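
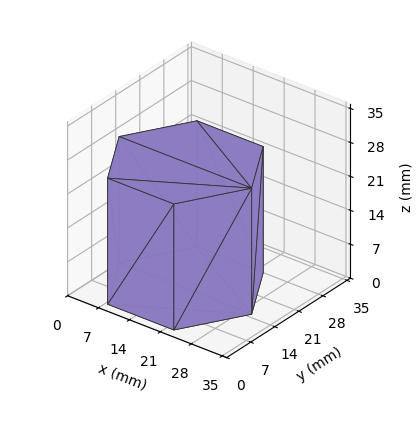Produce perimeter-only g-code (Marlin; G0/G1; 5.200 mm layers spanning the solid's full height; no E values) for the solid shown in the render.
Reading the render: the shape is a regular 6-sided prism (a cylinder approximated with 6 flat sides), circumscribed radius ≈ 15 mm, height ≈ 26 mm (dimensions read to the nearest mm from the axis ticks). For the g-code, the solid's height is divided into equal slices at the stated Δz and each level perimeter traced with G1 moves after a G0 lift.

; perimeter-only toolpath
G21 ; units = mm
G90 ; absolute positioning
G28 ; home
; layer 1
G0 Z5.200
G0 X30.000 Y15.000
G1 X22.500 Y27.990
G1 X7.500 Y27.990
G1 X0.000 Y15.000
G1 X7.500 Y2.010
G1 X22.500 Y2.010
G1 X30.000 Y15.000
; layer 2
G0 Z10.400
G0 X30.000 Y15.000
G1 X22.500 Y27.990
G1 X7.500 Y27.990
G1 X0.000 Y15.000
G1 X7.500 Y2.010
G1 X22.500 Y2.010
G1 X30.000 Y15.000
; layer 3
G0 Z15.600
G0 X30.000 Y15.000
G1 X22.500 Y27.990
G1 X7.500 Y27.990
G1 X0.000 Y15.000
G1 X7.500 Y2.010
G1 X22.500 Y2.010
G1 X30.000 Y15.000
; layer 4
G0 Z20.800
G0 X30.000 Y15.000
G1 X22.500 Y27.990
G1 X7.500 Y27.990
G1 X0.000 Y15.000
G1 X7.500 Y2.010
G1 X22.500 Y2.010
G1 X30.000 Y15.000
; layer 5
G0 Z26.000
G0 X30.000 Y15.000
G1 X22.500 Y27.990
G1 X7.500 Y27.990
G1 X0.000 Y15.000
G1 X7.500 Y2.010
G1 X22.500 Y2.010
G1 X30.000 Y15.000
M2 ; end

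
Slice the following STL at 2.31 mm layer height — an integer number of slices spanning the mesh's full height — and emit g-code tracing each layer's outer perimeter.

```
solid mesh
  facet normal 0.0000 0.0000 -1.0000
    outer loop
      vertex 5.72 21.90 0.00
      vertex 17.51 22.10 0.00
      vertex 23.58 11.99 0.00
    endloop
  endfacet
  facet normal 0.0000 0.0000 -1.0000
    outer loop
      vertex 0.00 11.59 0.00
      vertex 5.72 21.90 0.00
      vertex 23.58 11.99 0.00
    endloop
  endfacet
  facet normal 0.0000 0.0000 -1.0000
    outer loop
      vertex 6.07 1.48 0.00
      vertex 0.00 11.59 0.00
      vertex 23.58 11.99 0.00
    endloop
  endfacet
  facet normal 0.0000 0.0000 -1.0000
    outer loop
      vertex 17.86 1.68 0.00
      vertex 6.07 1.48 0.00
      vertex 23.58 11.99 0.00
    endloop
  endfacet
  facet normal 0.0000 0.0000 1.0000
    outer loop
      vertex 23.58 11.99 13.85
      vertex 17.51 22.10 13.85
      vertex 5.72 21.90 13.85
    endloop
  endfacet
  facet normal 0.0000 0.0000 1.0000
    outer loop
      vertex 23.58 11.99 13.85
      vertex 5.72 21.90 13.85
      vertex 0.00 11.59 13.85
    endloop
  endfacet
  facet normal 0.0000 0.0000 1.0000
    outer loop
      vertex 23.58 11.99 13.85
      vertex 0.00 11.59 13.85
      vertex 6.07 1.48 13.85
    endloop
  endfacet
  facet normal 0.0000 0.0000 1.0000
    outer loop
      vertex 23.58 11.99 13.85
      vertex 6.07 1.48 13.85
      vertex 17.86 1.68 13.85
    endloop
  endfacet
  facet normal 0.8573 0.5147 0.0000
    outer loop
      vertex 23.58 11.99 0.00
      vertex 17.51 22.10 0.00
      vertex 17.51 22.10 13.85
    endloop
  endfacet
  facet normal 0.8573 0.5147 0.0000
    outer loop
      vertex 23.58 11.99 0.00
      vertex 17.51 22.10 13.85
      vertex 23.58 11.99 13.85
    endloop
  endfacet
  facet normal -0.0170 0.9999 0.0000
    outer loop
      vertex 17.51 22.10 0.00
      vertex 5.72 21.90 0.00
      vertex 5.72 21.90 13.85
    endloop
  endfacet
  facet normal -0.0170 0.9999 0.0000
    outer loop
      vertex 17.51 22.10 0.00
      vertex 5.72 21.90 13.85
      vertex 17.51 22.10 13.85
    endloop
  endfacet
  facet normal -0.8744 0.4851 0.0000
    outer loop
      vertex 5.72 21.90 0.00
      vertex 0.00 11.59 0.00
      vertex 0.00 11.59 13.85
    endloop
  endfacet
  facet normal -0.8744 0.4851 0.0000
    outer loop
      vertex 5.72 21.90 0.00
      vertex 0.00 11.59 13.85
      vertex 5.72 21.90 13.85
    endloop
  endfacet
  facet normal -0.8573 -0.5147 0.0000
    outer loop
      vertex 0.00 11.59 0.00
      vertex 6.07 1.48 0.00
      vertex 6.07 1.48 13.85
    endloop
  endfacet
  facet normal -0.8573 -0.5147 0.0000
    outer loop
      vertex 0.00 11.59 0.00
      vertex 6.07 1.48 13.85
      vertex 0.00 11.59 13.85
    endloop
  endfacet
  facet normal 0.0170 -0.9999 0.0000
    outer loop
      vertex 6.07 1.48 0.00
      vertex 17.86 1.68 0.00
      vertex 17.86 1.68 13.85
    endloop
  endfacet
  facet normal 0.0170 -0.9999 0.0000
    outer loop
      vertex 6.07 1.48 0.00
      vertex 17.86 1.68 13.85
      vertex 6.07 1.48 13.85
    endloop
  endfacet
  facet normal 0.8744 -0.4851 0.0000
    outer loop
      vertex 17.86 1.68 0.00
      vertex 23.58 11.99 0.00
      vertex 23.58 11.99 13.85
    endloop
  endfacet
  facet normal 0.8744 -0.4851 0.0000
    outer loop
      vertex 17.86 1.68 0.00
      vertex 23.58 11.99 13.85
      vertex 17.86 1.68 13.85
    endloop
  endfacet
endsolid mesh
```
; perimeter-only toolpath
G21 ; units = mm
G90 ; absolute positioning
G28 ; home
; layer 1
G0 Z2.31
G0 X23.58 Y11.99
G1 X17.51 Y22.10
G1 X5.72 Y21.90
G1 X0.00 Y11.59
G1 X6.07 Y1.48
G1 X17.86 Y1.68
G1 X23.58 Y11.99
; layer 2
G0 Z4.62
G0 X23.58 Y11.99
G1 X17.51 Y22.10
G1 X5.72 Y21.90
G1 X0.00 Y11.59
G1 X6.07 Y1.48
G1 X17.86 Y1.68
G1 X23.58 Y11.99
; layer 3
G0 Z6.92
G0 X23.58 Y11.99
G1 X17.51 Y22.10
G1 X5.72 Y21.90
G1 X0.00 Y11.59
G1 X6.07 Y1.48
G1 X17.86 Y1.68
G1 X23.58 Y11.99
; layer 4
G0 Z9.23
G0 X23.58 Y11.99
G1 X17.51 Y22.10
G1 X5.72 Y21.90
G1 X0.00 Y11.59
G1 X6.07 Y1.48
G1 X17.86 Y1.68
G1 X23.58 Y11.99
; layer 5
G0 Z11.54
G0 X23.58 Y11.99
G1 X17.51 Y22.10
G1 X5.72 Y21.90
G1 X0.00 Y11.59
G1 X6.07 Y1.48
G1 X17.86 Y1.68
G1 X23.58 Y11.99
; layer 6
G0 Z13.85
G0 X23.58 Y11.99
G1 X17.51 Y22.10
G1 X5.72 Y21.90
G1 X0.00 Y11.59
G1 X6.07 Y1.48
G1 X17.86 Y1.68
G1 X23.58 Y11.99
M2 ; end

The solid is a regular 6-sided prism (a cylinder approximated with 6 flat sides), circumscribed radius ≈ 11.8 mm, height ≈ 13.8 mm. Slicing at Δz = 2.31 mm — 6 equal slices spanning the solid's height, so layer i sits at z = i·h/6 — gives 6 non-empty perimeters. Each is a 6-segment closed polygon; G0 lifts to the layer z and rapids to the start vertex, then G1 traces the edges.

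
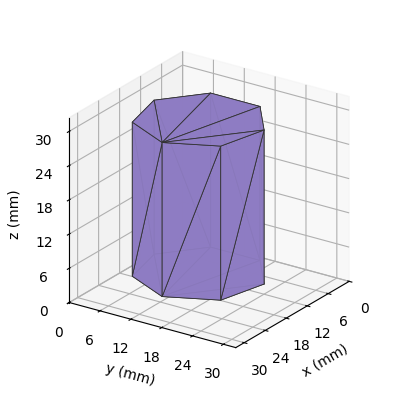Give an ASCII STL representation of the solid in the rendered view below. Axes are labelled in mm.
Reading the render: the shape is a regular 7-sided prism (a cylinder approximated with 7 flat sides), circumscribed radius ≈ 11 mm, height ≈ 27 mm (dimensions read to the nearest mm from the axis ticks). For the STL, each face is triangulated and given an outward normal.

solid part
  facet normal 0.0000 0.0000 -1.0000
    outer loop
      vertex 8.6 21.7 0.0
      vertex 17.9 19.6 0.0
      vertex 22.0 11.0 0.0
    endloop
  endfacet
  facet normal 0.0000 0.0000 -1.0000
    outer loop
      vertex 1.1 15.8 0.0
      vertex 8.6 21.7 0.0
      vertex 22.0 11.0 0.0
    endloop
  endfacet
  facet normal 0.0000 0.0000 -1.0000
    outer loop
      vertex 1.1 6.2 0.0
      vertex 1.1 15.8 0.0
      vertex 22.0 11.0 0.0
    endloop
  endfacet
  facet normal 0.0000 0.0000 -1.0000
    outer loop
      vertex 8.6 0.3 0.0
      vertex 1.1 6.2 0.0
      vertex 22.0 11.0 0.0
    endloop
  endfacet
  facet normal 0.0000 0.0000 -1.0000
    outer loop
      vertex 17.9 2.4 0.0
      vertex 8.6 0.3 0.0
      vertex 22.0 11.0 0.0
    endloop
  endfacet
  facet normal 0.0000 0.0000 1.0000
    outer loop
      vertex 22.0 11.0 27.0
      vertex 17.9 19.6 27.0
      vertex 8.6 21.7 27.0
    endloop
  endfacet
  facet normal 0.0000 0.0000 1.0000
    outer loop
      vertex 22.0 11.0 27.0
      vertex 8.6 21.7 27.0
      vertex 1.1 15.8 27.0
    endloop
  endfacet
  facet normal 0.0000 0.0000 1.0000
    outer loop
      vertex 22.0 11.0 27.0
      vertex 1.1 15.8 27.0
      vertex 1.1 6.2 27.0
    endloop
  endfacet
  facet normal 0.0000 0.0000 1.0000
    outer loop
      vertex 22.0 11.0 27.0
      vertex 1.1 6.2 27.0
      vertex 8.6 0.3 27.0
    endloop
  endfacet
  facet normal 0.0000 0.0000 1.0000
    outer loop
      vertex 22.0 11.0 27.0
      vertex 8.6 0.3 27.0
      vertex 17.9 2.4 27.0
    endloop
  endfacet
  facet normal 0.9027 0.4303 0.0000
    outer loop
      vertex 22.0 11.0 0.0
      vertex 17.9 19.6 0.0
      vertex 17.9 19.6 27.0
    endloop
  endfacet
  facet normal 0.9027 0.4303 0.0000
    outer loop
      vertex 22.0 11.0 0.0
      vertex 17.9 19.6 27.0
      vertex 22.0 11.0 27.0
    endloop
  endfacet
  facet normal 0.2203 0.9754 0.0000
    outer loop
      vertex 17.9 19.6 0.0
      vertex 8.6 21.7 0.0
      vertex 8.6 21.7 27.0
    endloop
  endfacet
  facet normal 0.2203 0.9754 0.0000
    outer loop
      vertex 17.9 19.6 0.0
      vertex 8.6 21.7 27.0
      vertex 17.9 19.6 27.0
    endloop
  endfacet
  facet normal -0.6183 0.7860 0.0000
    outer loop
      vertex 8.6 21.7 0.0
      vertex 1.1 15.8 0.0
      vertex 1.1 15.8 27.0
    endloop
  endfacet
  facet normal -0.6183 0.7860 0.0000
    outer loop
      vertex 8.6 21.7 0.0
      vertex 1.1 15.8 27.0
      vertex 8.6 21.7 27.0
    endloop
  endfacet
  facet normal -1.0000 0.0000 0.0000
    outer loop
      vertex 1.1 15.8 0.0
      vertex 1.1 6.2 0.0
      vertex 1.1 6.2 27.0
    endloop
  endfacet
  facet normal -1.0000 0.0000 0.0000
    outer loop
      vertex 1.1 15.8 0.0
      vertex 1.1 6.2 27.0
      vertex 1.1 15.8 27.0
    endloop
  endfacet
  facet normal -0.6183 -0.7860 0.0000
    outer loop
      vertex 1.1 6.2 0.0
      vertex 8.6 0.3 0.0
      vertex 8.6 0.3 27.0
    endloop
  endfacet
  facet normal -0.6183 -0.7860 0.0000
    outer loop
      vertex 1.1 6.2 0.0
      vertex 8.6 0.3 27.0
      vertex 1.1 6.2 27.0
    endloop
  endfacet
  facet normal 0.2203 -0.9754 0.0000
    outer loop
      vertex 8.6 0.3 0.0
      vertex 17.9 2.4 0.0
      vertex 17.9 2.4 27.0
    endloop
  endfacet
  facet normal 0.2203 -0.9754 0.0000
    outer loop
      vertex 8.6 0.3 0.0
      vertex 17.9 2.4 27.0
      vertex 8.6 0.3 27.0
    endloop
  endfacet
  facet normal 0.9027 -0.4303 0.0000
    outer loop
      vertex 17.9 2.4 0.0
      vertex 22.0 11.0 0.0
      vertex 22.0 11.0 27.0
    endloop
  endfacet
  facet normal 0.9027 -0.4303 0.0000
    outer loop
      vertex 17.9 2.4 0.0
      vertex 22.0 11.0 27.0
      vertex 17.9 2.4 27.0
    endloop
  endfacet
endsolid part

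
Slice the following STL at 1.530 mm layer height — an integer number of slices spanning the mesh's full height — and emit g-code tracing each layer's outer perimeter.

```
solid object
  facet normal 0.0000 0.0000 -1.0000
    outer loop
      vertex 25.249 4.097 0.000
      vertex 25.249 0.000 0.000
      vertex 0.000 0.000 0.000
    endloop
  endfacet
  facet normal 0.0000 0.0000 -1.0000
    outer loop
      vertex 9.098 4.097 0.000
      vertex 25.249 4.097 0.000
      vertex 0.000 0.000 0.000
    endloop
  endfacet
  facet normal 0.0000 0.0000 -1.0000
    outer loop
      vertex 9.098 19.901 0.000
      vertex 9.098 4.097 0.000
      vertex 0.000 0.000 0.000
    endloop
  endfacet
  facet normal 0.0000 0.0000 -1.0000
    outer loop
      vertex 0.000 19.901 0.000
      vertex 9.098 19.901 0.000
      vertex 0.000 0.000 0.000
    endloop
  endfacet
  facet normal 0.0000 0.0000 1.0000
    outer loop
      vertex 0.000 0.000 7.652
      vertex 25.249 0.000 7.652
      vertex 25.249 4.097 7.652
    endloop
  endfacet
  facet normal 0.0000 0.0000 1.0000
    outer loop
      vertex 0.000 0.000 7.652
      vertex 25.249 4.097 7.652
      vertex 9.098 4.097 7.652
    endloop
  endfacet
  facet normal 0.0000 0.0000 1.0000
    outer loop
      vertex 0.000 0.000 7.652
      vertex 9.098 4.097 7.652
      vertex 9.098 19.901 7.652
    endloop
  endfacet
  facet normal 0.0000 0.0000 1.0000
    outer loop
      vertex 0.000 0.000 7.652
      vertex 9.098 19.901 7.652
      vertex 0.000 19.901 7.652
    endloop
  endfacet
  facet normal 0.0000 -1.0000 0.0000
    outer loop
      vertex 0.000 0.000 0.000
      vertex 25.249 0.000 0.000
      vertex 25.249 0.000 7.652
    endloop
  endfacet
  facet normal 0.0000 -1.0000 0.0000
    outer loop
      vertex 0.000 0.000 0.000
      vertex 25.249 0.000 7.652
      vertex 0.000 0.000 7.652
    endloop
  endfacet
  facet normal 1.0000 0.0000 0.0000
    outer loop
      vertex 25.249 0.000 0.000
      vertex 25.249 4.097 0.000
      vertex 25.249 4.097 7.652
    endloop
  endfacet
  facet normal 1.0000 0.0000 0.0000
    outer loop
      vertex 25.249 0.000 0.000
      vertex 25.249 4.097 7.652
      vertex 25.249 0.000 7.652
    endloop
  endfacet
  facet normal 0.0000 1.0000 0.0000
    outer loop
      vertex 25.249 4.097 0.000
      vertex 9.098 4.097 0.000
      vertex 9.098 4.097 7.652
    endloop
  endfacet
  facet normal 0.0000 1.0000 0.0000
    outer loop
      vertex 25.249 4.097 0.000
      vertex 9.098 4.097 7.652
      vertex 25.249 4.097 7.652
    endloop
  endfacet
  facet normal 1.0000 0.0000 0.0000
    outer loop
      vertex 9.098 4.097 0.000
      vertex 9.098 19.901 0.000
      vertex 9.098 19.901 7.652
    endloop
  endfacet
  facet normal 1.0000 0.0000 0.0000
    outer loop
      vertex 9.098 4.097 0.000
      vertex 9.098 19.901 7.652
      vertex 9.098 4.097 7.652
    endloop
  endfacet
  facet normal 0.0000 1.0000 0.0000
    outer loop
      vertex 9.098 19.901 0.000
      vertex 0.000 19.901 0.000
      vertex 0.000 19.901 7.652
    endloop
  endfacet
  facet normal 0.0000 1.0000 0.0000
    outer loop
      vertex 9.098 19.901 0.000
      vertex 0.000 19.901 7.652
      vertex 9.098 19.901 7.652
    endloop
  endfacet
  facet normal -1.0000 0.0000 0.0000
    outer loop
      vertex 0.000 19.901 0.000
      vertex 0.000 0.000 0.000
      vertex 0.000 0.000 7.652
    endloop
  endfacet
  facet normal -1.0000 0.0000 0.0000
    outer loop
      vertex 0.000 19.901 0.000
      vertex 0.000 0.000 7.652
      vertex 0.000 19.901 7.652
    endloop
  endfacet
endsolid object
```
; perimeter-only toolpath
G21 ; units = mm
G90 ; absolute positioning
G28 ; home
; layer 1
G0 Z1.530
G0 X0.000 Y0.000
G1 X25.249 Y0.000
G1 X25.249 Y4.097
G1 X9.098 Y4.097
G1 X9.098 Y19.901
G1 X0.000 Y19.901
G1 X0.000 Y0.000
; layer 2
G0 Z3.061
G0 X0.000 Y0.000
G1 X25.249 Y0.000
G1 X25.249 Y4.097
G1 X9.098 Y4.097
G1 X9.098 Y19.901
G1 X0.000 Y19.901
G1 X0.000 Y0.000
; layer 3
G0 Z4.591
G0 X0.000 Y0.000
G1 X25.249 Y0.000
G1 X25.249 Y4.097
G1 X9.098 Y4.097
G1 X9.098 Y19.901
G1 X0.000 Y19.901
G1 X0.000 Y0.000
; layer 4
G0 Z6.122
G0 X0.000 Y0.000
G1 X25.249 Y0.000
G1 X25.249 Y4.097
G1 X9.098 Y4.097
G1 X9.098 Y19.901
G1 X0.000 Y19.901
G1 X0.000 Y0.000
; layer 5
G0 Z7.652
G0 X0.000 Y0.000
G1 X25.249 Y0.000
G1 X25.249 Y4.097
G1 X9.098 Y4.097
G1 X9.098 Y19.901
G1 X0.000 Y19.901
G1 X0.000 Y0.000
M2 ; end

The solid is an L-shaped prism: outer 25.2 × 19.9 mm, arm thicknesses ≈ 4.1 mm (horizontal) and 9.1 mm (vertical), extruded 7.65 mm in z. Slicing at Δz = 1.530 mm — 5 equal slices spanning the solid's height, so layer i sits at z = i·h/5 — gives 5 non-empty perimeters. Each is a 6-segment closed polygon; G0 lifts to the layer z and rapids to the start vertex, then G1 traces the edges.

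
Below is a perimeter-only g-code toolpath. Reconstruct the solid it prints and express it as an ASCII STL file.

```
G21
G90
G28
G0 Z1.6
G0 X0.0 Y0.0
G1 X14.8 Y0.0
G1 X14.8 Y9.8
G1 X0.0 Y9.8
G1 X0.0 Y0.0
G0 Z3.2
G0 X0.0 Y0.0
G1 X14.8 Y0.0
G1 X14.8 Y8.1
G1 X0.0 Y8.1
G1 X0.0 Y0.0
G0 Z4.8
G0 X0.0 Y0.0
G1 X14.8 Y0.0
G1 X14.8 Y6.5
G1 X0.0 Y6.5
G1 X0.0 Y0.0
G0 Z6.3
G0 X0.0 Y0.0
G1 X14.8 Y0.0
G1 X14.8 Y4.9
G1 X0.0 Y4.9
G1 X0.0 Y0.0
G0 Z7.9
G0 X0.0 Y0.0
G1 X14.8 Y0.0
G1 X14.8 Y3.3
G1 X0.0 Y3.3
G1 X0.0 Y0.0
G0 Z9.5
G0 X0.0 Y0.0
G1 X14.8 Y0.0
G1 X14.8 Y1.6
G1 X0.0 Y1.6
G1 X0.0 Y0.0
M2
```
solid part
  facet normal 0.0000 0.0000 -1.0000
    outer loop
      vertex 14.8 11.4 0.0
      vertex 14.8 0.0 0.0
      vertex 0.0 0.0 0.0
    endloop
  endfacet
  facet normal 0.0000 0.0000 -1.0000
    outer loop
      vertex 0.0 11.4 0.0
      vertex 14.8 11.4 0.0
      vertex 0.0 0.0 0.0
    endloop
  endfacet
  facet normal 0.0000 -1.0000 0.0000
    outer loop
      vertex 0.0 0.0 0.0
      vertex 14.8 0.0 0.0
      vertex 14.8 0.0 11.1
    endloop
  endfacet
  facet normal 0.0000 -1.0000 0.0000
    outer loop
      vertex 0.0 0.0 0.0
      vertex 14.8 0.0 11.1
      vertex 0.0 0.0 11.1
    endloop
  endfacet
  facet normal 0.0000 0.6976 0.7165
    outer loop
      vertex 0.0 0.0 11.1
      vertex 14.8 0.0 11.1
      vertex 14.8 11.4 0.0
    endloop
  endfacet
  facet normal 0.0000 0.6976 0.7165
    outer loop
      vertex 0.0 0.0 11.1
      vertex 14.8 11.4 0.0
      vertex 0.0 11.4 0.0
    endloop
  endfacet
  facet normal -1.0000 0.0000 0.0000
    outer loop
      vertex 0.0 0.0 11.1
      vertex 0.0 11.4 0.0
      vertex 0.0 0.0 0.0
    endloop
  endfacet
  facet normal 1.0000 0.0000 0.0000
    outer loop
      vertex 14.8 0.0 0.0
      vertex 14.8 11.4 0.0
      vertex 14.8 0.0 11.1
    endloop
  endfacet
endsolid part

The G0 Z moves step by Δz≈1.6 mm. The G1 loops shrink linearly with z, so the solid tapers from its base footprint up to z≈11.1. Closing with a flat bottom cap and the tapered top and triangulating gives 8 facets — a wedge (ramp): 14.8 × 11.4 mm base, rising to 11.1 mm along the y=0 edge and sloping linearly to z=0 at y=11.4.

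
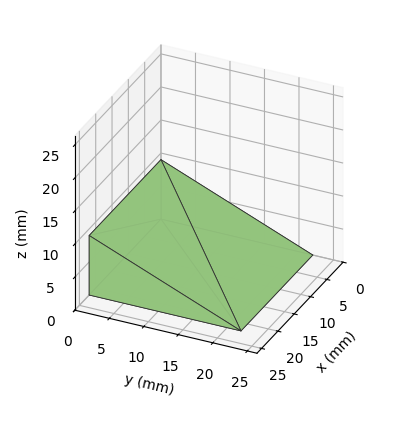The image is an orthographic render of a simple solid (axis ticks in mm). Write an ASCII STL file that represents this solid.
Reading the render: the shape is a wedge (ramp): 22 × 22 mm base, rising to 9 mm along the y=0 edge and sloping linearly to z=0 at y=22 (dimensions read to the nearest mm from the axis ticks). For the STL, each face is triangulated and given an outward normal.

solid part
  facet normal 0.0000 0.0000 -1.0000
    outer loop
      vertex 22.0 22.0 0.0
      vertex 22.0 0.0 0.0
      vertex 0.0 0.0 0.0
    endloop
  endfacet
  facet normal 0.0000 0.0000 -1.0000
    outer loop
      vertex 0.0 22.0 0.0
      vertex 22.0 22.0 0.0
      vertex 0.0 0.0 0.0
    endloop
  endfacet
  facet normal 0.0000 -1.0000 0.0000
    outer loop
      vertex 0.0 0.0 0.0
      vertex 22.0 0.0 0.0
      vertex 22.0 0.0 9.0
    endloop
  endfacet
  facet normal 0.0000 -1.0000 0.0000
    outer loop
      vertex 0.0 0.0 0.0
      vertex 22.0 0.0 9.0
      vertex 0.0 0.0 9.0
    endloop
  endfacet
  facet normal 0.0000 0.3786 0.9255
    outer loop
      vertex 0.0 0.0 9.0
      vertex 22.0 0.0 9.0
      vertex 22.0 22.0 0.0
    endloop
  endfacet
  facet normal 0.0000 0.3786 0.9255
    outer loop
      vertex 0.0 0.0 9.0
      vertex 22.0 22.0 0.0
      vertex 0.0 22.0 0.0
    endloop
  endfacet
  facet normal -1.0000 0.0000 0.0000
    outer loop
      vertex 0.0 0.0 9.0
      vertex 0.0 22.0 0.0
      vertex 0.0 0.0 0.0
    endloop
  endfacet
  facet normal 1.0000 0.0000 0.0000
    outer loop
      vertex 22.0 0.0 0.0
      vertex 22.0 22.0 0.0
      vertex 22.0 0.0 9.0
    endloop
  endfacet
endsolid part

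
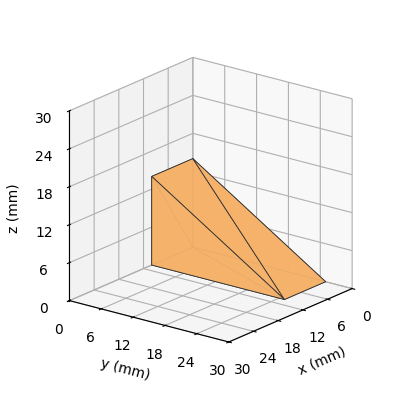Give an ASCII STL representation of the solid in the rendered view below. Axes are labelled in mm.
Reading the render: the shape is a wedge (ramp): 10 × 25 mm base, rising to 14 mm along the y=0 edge and sloping linearly to z=0 at y=25 (dimensions read to the nearest mm from the axis ticks). For the STL, each face is triangulated and given an outward normal.

solid part
  facet normal 0.0000 0.0000 -1.0000
    outer loop
      vertex 10.000 25.000 0.000
      vertex 10.000 0.000 0.000
      vertex 0.000 0.000 0.000
    endloop
  endfacet
  facet normal 0.0000 0.0000 -1.0000
    outer loop
      vertex 0.000 25.000 0.000
      vertex 10.000 25.000 0.000
      vertex 0.000 0.000 0.000
    endloop
  endfacet
  facet normal 0.0000 -1.0000 0.0000
    outer loop
      vertex 0.000 0.000 0.000
      vertex 10.000 0.000 0.000
      vertex 10.000 0.000 14.000
    endloop
  endfacet
  facet normal 0.0000 -1.0000 0.0000
    outer loop
      vertex 0.000 0.000 0.000
      vertex 10.000 0.000 14.000
      vertex 0.000 0.000 14.000
    endloop
  endfacet
  facet normal 0.0000 0.4886 0.8725
    outer loop
      vertex 0.000 0.000 14.000
      vertex 10.000 0.000 14.000
      vertex 10.000 25.000 0.000
    endloop
  endfacet
  facet normal 0.0000 0.4886 0.8725
    outer loop
      vertex 0.000 0.000 14.000
      vertex 10.000 25.000 0.000
      vertex 0.000 25.000 0.000
    endloop
  endfacet
  facet normal -1.0000 0.0000 0.0000
    outer loop
      vertex 0.000 0.000 14.000
      vertex 0.000 25.000 0.000
      vertex 0.000 0.000 0.000
    endloop
  endfacet
  facet normal 1.0000 0.0000 0.0000
    outer loop
      vertex 10.000 0.000 0.000
      vertex 10.000 25.000 0.000
      vertex 10.000 0.000 14.000
    endloop
  endfacet
endsolid part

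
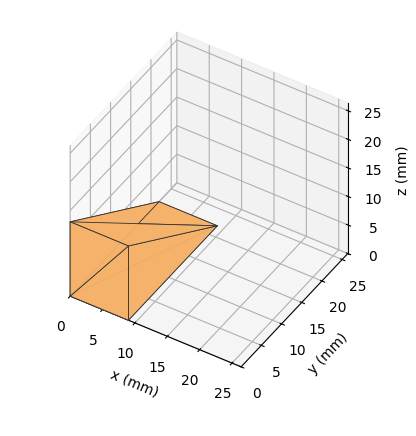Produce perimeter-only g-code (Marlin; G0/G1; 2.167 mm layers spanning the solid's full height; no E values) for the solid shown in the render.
Reading the render: the shape is a wedge (ramp): 9 × 22 mm base, rising to 13 mm along the y=0 edge and sloping linearly to z=0 at y=22 (dimensions read to the nearest mm from the axis ticks). For the g-code, the solid's height is divided into equal slices at the stated Δz and each level perimeter traced with G1 moves after a G0 lift.

; perimeter-only toolpath
G21 ; units = mm
G90 ; absolute positioning
G28 ; home
; layer 1
G0 Z2.167
G0 X0.000 Y0.000
G1 X9.000 Y0.000
G1 X9.000 Y18.333
G1 X0.000 Y18.333
G1 X0.000 Y0.000
; layer 2
G0 Z4.333
G0 X0.000 Y0.000
G1 X9.000 Y0.000
G1 X9.000 Y14.667
G1 X0.000 Y14.667
G1 X0.000 Y0.000
; layer 3
G0 Z6.500
G0 X0.000 Y0.000
G1 X9.000 Y0.000
G1 X9.000 Y11.000
G1 X0.000 Y11.000
G1 X0.000 Y0.000
; layer 4
G0 Z8.667
G0 X0.000 Y0.000
G1 X9.000 Y0.000
G1 X9.000 Y7.333
G1 X0.000 Y7.333
G1 X0.000 Y0.000
; layer 5
G0 Z10.833
G0 X0.000 Y0.000
G1 X9.000 Y0.000
G1 X9.000 Y3.667
G1 X0.000 Y3.667
G1 X0.000 Y0.000
M2 ; end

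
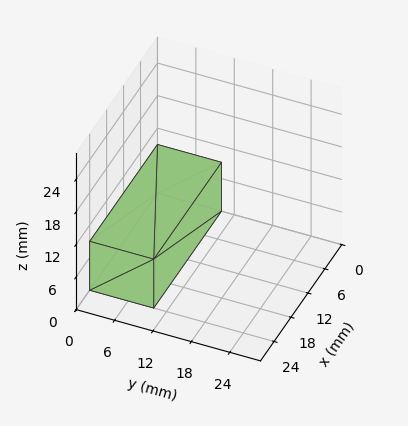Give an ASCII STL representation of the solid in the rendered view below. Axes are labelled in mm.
Reading the render: the shape is a rectangular box, roughly 24 × 10 mm footprint and 9 mm tall (dimensions read to the nearest mm from the axis ticks). For the STL, each face is triangulated and given an outward normal.

solid part
  facet normal 0.0000 0.0000 -1.0000
    outer loop
      vertex 24.00 10.00 0.00
      vertex 24.00 0.00 0.00
      vertex 0.00 0.00 0.00
    endloop
  endfacet
  facet normal 0.0000 0.0000 -1.0000
    outer loop
      vertex 0.00 10.00 0.00
      vertex 24.00 10.00 0.00
      vertex 0.00 0.00 0.00
    endloop
  endfacet
  facet normal 0.0000 0.0000 1.0000
    outer loop
      vertex 0.00 0.00 9.00
      vertex 24.00 0.00 9.00
      vertex 24.00 10.00 9.00
    endloop
  endfacet
  facet normal 0.0000 0.0000 1.0000
    outer loop
      vertex 0.00 0.00 9.00
      vertex 24.00 10.00 9.00
      vertex 0.00 10.00 9.00
    endloop
  endfacet
  facet normal 0.0000 -1.0000 0.0000
    outer loop
      vertex 0.00 0.00 0.00
      vertex 24.00 0.00 0.00
      vertex 24.00 0.00 9.00
    endloop
  endfacet
  facet normal 0.0000 -1.0000 0.0000
    outer loop
      vertex 0.00 0.00 0.00
      vertex 24.00 0.00 9.00
      vertex 0.00 0.00 9.00
    endloop
  endfacet
  facet normal 0.0000 1.0000 0.0000
    outer loop
      vertex 24.00 10.00 9.00
      vertex 24.00 10.00 0.00
      vertex 0.00 10.00 0.00
    endloop
  endfacet
  facet normal 0.0000 1.0000 0.0000
    outer loop
      vertex 0.00 10.00 9.00
      vertex 24.00 10.00 9.00
      vertex 0.00 10.00 0.00
    endloop
  endfacet
  facet normal -1.0000 0.0000 0.0000
    outer loop
      vertex 0.00 10.00 9.00
      vertex 0.00 10.00 0.00
      vertex 0.00 0.00 0.00
    endloop
  endfacet
  facet normal -1.0000 0.0000 0.0000
    outer loop
      vertex 0.00 0.00 9.00
      vertex 0.00 10.00 9.00
      vertex 0.00 0.00 0.00
    endloop
  endfacet
  facet normal 1.0000 0.0000 0.0000
    outer loop
      vertex 24.00 0.00 0.00
      vertex 24.00 10.00 0.00
      vertex 24.00 10.00 9.00
    endloop
  endfacet
  facet normal 1.0000 0.0000 0.0000
    outer loop
      vertex 24.00 0.00 0.00
      vertex 24.00 10.00 9.00
      vertex 24.00 0.00 9.00
    endloop
  endfacet
endsolid part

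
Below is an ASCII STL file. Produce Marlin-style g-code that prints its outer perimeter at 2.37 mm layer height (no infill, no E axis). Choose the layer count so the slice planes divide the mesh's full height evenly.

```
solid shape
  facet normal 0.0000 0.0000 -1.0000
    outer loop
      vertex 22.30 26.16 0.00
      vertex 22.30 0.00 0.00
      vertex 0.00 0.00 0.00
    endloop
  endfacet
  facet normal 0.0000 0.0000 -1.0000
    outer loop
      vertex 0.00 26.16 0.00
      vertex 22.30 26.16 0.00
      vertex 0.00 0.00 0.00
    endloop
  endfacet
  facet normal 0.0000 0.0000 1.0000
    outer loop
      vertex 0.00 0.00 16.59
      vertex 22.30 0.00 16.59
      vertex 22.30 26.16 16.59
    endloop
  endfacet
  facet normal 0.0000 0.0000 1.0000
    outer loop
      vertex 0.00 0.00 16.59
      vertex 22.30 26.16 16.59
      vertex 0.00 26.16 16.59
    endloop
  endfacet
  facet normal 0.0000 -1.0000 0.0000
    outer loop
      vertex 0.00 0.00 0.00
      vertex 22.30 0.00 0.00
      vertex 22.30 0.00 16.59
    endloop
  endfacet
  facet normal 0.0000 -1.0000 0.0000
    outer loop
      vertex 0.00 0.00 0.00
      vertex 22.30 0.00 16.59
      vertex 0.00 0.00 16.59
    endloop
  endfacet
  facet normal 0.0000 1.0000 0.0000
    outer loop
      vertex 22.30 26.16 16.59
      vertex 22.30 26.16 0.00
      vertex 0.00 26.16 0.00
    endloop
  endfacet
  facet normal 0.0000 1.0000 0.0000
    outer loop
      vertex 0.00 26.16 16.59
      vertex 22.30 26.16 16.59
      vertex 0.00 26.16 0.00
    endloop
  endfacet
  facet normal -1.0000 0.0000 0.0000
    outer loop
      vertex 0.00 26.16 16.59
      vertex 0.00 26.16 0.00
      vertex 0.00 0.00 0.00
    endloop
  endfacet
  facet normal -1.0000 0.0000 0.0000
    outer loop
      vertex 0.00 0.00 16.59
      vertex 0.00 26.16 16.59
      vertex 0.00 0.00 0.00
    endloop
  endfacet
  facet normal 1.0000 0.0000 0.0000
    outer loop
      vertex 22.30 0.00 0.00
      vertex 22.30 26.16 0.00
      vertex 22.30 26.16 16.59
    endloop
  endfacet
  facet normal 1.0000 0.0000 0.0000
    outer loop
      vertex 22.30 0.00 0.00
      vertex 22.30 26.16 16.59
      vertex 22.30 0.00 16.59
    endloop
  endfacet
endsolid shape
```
; perimeter-only toolpath
G21 ; units = mm
G90 ; absolute positioning
G28 ; home
; layer 1
G0 Z2.37
G0 X0.00 Y0.00
G1 X22.30 Y0.00
G1 X22.30 Y26.16
G1 X0.00 Y26.16
G1 X0.00 Y0.00
; layer 2
G0 Z4.74
G0 X0.00 Y0.00
G1 X22.30 Y0.00
G1 X22.30 Y26.16
G1 X0.00 Y26.16
G1 X0.00 Y0.00
; layer 3
G0 Z7.11
G0 X0.00 Y0.00
G1 X22.30 Y0.00
G1 X22.30 Y26.16
G1 X0.00 Y26.16
G1 X0.00 Y0.00
; layer 4
G0 Z9.48
G0 X0.00 Y0.00
G1 X22.30 Y0.00
G1 X22.30 Y26.16
G1 X0.00 Y26.16
G1 X0.00 Y0.00
; layer 5
G0 Z11.85
G0 X0.00 Y0.00
G1 X22.30 Y0.00
G1 X22.30 Y26.16
G1 X0.00 Y26.16
G1 X0.00 Y0.00
; layer 6
G0 Z14.22
G0 X0.00 Y0.00
G1 X22.30 Y0.00
G1 X22.30 Y26.16
G1 X0.00 Y26.16
G1 X0.00 Y0.00
; layer 7
G0 Z16.59
G0 X0.00 Y0.00
G1 X22.30 Y0.00
G1 X22.30 Y26.16
G1 X0.00 Y26.16
G1 X0.00 Y0.00
M2 ; end

The solid is a rectangular box, roughly 22.3 × 26.2 mm footprint and 16.6 mm tall. Slicing at Δz = 2.37 mm — 7 equal slices spanning the solid's height, so layer i sits at z = i·h/7 — gives 7 non-empty perimeters. Each is a 4-segment closed polygon; G0 lifts to the layer z and rapids to the start vertex, then G1 traces the edges.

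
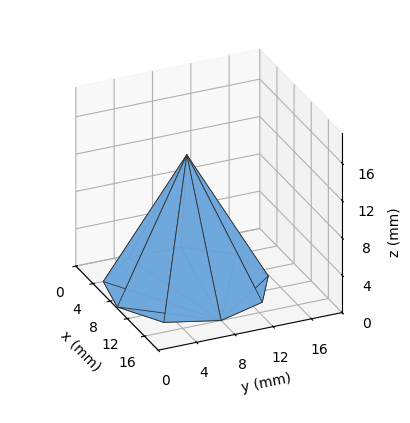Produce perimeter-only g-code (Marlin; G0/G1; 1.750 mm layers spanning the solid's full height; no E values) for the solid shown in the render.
Reading the render: the shape is a regular 9-sided pyramid, base circumscribed radius ≈ 8 mm, apex at z ≈ 14 mm (dimensions read to the nearest mm from the axis ticks). For the g-code, the solid's height is divided into equal slices at the stated Δz and each level perimeter traced with G1 moves after a G0 lift.

; perimeter-only toolpath
G21 ; units = mm
G90 ; absolute positioning
G28 ; home
; layer 1
G0 Z1.750
G0 X15.000 Y8.000
G1 X13.362 Y12.499
G1 X9.215 Y14.893
G1 X4.500 Y14.062
G1 X1.422 Y10.394
G1 X1.422 Y5.606
G1 X4.500 Y1.938
G1 X9.215 Y1.107
G1 X13.362 Y3.501
G1 X15.000 Y8.000
; layer 2
G0 Z3.500
G0 X14.000 Y8.000
G1 X12.596 Y11.857
G1 X9.042 Y13.909
G1 X5.000 Y13.196
G1 X2.361 Y10.052
G1 X2.361 Y5.948
G1 X5.000 Y2.804
G1 X9.042 Y2.091
G1 X12.596 Y4.143
G1 X14.000 Y8.000
; layer 3
G0 Z5.250
G0 X13.000 Y8.000
G1 X11.830 Y11.214
G1 X8.868 Y12.924
G1 X5.500 Y12.330
G1 X3.301 Y9.710
G1 X3.301 Y6.290
G1 X5.500 Y3.670
G1 X8.868 Y3.076
G1 X11.830 Y4.786
G1 X13.000 Y8.000
; layer 4
G0 Z7.000
G0 X12.000 Y8.000
G1 X11.064 Y10.571
G1 X8.694 Y11.939
G1 X6.000 Y11.464
G1 X4.241 Y9.368
G1 X4.241 Y6.632
G1 X6.000 Y4.536
G1 X8.694 Y4.061
G1 X11.064 Y5.429
G1 X12.000 Y8.000
; layer 5
G0 Z8.750
G0 X11.000 Y8.000
G1 X10.298 Y9.928
G1 X8.521 Y10.954
G1 X6.500 Y10.598
G1 X5.181 Y9.026
G1 X5.181 Y6.974
G1 X6.500 Y5.402
G1 X8.521 Y5.046
G1 X10.298 Y6.072
G1 X11.000 Y8.000
; layer 6
G0 Z10.500
G0 X10.000 Y8.000
G1 X9.532 Y9.285
G1 X8.347 Y9.970
G1 X7.000 Y9.732
G1 X6.120 Y8.684
G1 X6.120 Y7.316
G1 X7.000 Y6.268
G1 X8.347 Y6.030
G1 X9.532 Y6.715
G1 X10.000 Y8.000
; layer 7
G0 Z12.250
G0 X9.000 Y8.000
G1 X8.766 Y8.643
G1 X8.174 Y8.985
G1 X7.500 Y8.866
G1 X7.060 Y8.342
G1 X7.060 Y7.658
G1 X7.500 Y7.134
G1 X8.174 Y7.015
G1 X8.766 Y7.357
G1 X9.000 Y8.000
M2 ; end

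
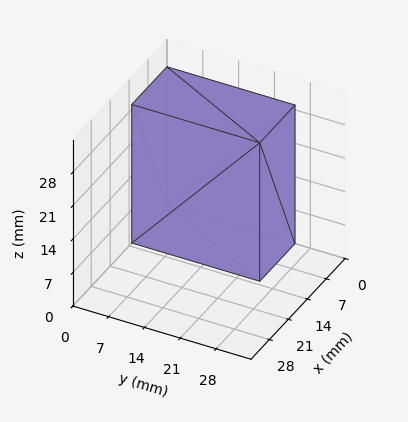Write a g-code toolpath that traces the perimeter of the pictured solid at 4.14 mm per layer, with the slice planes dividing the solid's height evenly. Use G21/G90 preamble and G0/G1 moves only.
Reading the render: the shape is a rectangular box, roughly 13 × 25 mm footprint and 29 mm tall (dimensions read to the nearest mm from the axis ticks). For the g-code, the solid's height is divided into equal slices at the stated Δz and each level perimeter traced with G1 moves after a G0 lift.

; perimeter-only toolpath
G21 ; units = mm
G90 ; absolute positioning
G28 ; home
; layer 1
G0 Z4.14
G0 X0.00 Y0.00
G1 X13.00 Y0.00
G1 X13.00 Y25.00
G1 X0.00 Y25.00
G1 X0.00 Y0.00
; layer 2
G0 Z8.29
G0 X0.00 Y0.00
G1 X13.00 Y0.00
G1 X13.00 Y25.00
G1 X0.00 Y25.00
G1 X0.00 Y0.00
; layer 3
G0 Z12.43
G0 X0.00 Y0.00
G1 X13.00 Y0.00
G1 X13.00 Y25.00
G1 X0.00 Y25.00
G1 X0.00 Y0.00
; layer 4
G0 Z16.57
G0 X0.00 Y0.00
G1 X13.00 Y0.00
G1 X13.00 Y25.00
G1 X0.00 Y25.00
G1 X0.00 Y0.00
; layer 5
G0 Z20.71
G0 X0.00 Y0.00
G1 X13.00 Y0.00
G1 X13.00 Y25.00
G1 X0.00 Y25.00
G1 X0.00 Y0.00
; layer 6
G0 Z24.86
G0 X0.00 Y0.00
G1 X13.00 Y0.00
G1 X13.00 Y25.00
G1 X0.00 Y25.00
G1 X0.00 Y0.00
; layer 7
G0 Z29.00
G0 X0.00 Y0.00
G1 X13.00 Y0.00
G1 X13.00 Y25.00
G1 X0.00 Y25.00
G1 X0.00 Y0.00
M2 ; end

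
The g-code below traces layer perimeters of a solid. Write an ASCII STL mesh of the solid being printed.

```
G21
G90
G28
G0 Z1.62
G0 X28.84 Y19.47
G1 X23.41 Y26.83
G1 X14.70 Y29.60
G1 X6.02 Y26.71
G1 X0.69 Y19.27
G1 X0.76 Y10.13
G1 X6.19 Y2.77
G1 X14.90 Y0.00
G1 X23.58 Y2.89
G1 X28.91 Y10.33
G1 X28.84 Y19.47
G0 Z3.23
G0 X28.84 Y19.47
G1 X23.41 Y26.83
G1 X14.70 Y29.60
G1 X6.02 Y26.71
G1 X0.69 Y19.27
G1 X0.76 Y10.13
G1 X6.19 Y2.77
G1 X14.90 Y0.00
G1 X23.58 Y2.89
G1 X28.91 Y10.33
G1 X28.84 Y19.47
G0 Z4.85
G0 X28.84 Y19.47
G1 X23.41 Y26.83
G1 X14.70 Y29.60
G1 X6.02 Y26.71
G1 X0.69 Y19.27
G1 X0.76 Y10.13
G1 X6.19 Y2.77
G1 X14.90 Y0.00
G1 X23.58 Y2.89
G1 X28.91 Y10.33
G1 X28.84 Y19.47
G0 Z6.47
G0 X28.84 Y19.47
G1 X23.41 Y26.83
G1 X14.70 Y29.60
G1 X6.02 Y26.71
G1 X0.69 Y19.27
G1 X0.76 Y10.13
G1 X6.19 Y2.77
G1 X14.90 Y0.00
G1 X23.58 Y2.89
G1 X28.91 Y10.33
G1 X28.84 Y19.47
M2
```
solid part
  facet normal 0.0000 0.0000 -1.0000
    outer loop
      vertex 14.70 29.60 0.00
      vertex 23.41 26.83 0.00
      vertex 28.84 19.47 0.00
    endloop
  endfacet
  facet normal 0.0000 0.0000 -1.0000
    outer loop
      vertex 6.02 26.71 0.00
      vertex 14.70 29.60 0.00
      vertex 28.84 19.47 0.00
    endloop
  endfacet
  facet normal 0.0000 0.0000 -1.0000
    outer loop
      vertex 0.69 19.27 0.00
      vertex 6.02 26.71 0.00
      vertex 28.84 19.47 0.00
    endloop
  endfacet
  facet normal 0.0000 0.0000 -1.0000
    outer loop
      vertex 0.76 10.13 0.00
      vertex 0.69 19.27 0.00
      vertex 28.84 19.47 0.00
    endloop
  endfacet
  facet normal 0.0000 0.0000 -1.0000
    outer loop
      vertex 6.19 2.77 0.00
      vertex 0.76 10.13 0.00
      vertex 28.84 19.47 0.00
    endloop
  endfacet
  facet normal 0.0000 0.0000 -1.0000
    outer loop
      vertex 14.90 0.00 0.00
      vertex 6.19 2.77 0.00
      vertex 28.84 19.47 0.00
    endloop
  endfacet
  facet normal 0.0000 0.0000 -1.0000
    outer loop
      vertex 23.58 2.89 0.00
      vertex 14.90 0.00 0.00
      vertex 28.84 19.47 0.00
    endloop
  endfacet
  facet normal 0.0000 0.0000 -1.0000
    outer loop
      vertex 28.91 10.33 0.00
      vertex 23.58 2.89 0.00
      vertex 28.84 19.47 0.00
    endloop
  endfacet
  facet normal 0.0000 0.0000 1.0000
    outer loop
      vertex 28.84 19.47 6.47
      vertex 23.41 26.83 6.47
      vertex 14.70 29.60 6.47
    endloop
  endfacet
  facet normal 0.0000 0.0000 1.0000
    outer loop
      vertex 28.84 19.47 6.47
      vertex 14.70 29.60 6.47
      vertex 6.02 26.71 6.47
    endloop
  endfacet
  facet normal 0.0000 0.0000 1.0000
    outer loop
      vertex 28.84 19.47 6.47
      vertex 6.02 26.71 6.47
      vertex 0.69 19.27 6.47
    endloop
  endfacet
  facet normal 0.0000 0.0000 1.0000
    outer loop
      vertex 28.84 19.47 6.47
      vertex 0.69 19.27 6.47
      vertex 0.76 10.13 6.47
    endloop
  endfacet
  facet normal 0.0000 0.0000 1.0000
    outer loop
      vertex 28.84 19.47 6.47
      vertex 0.76 10.13 6.47
      vertex 6.19 2.77 6.47
    endloop
  endfacet
  facet normal 0.0000 0.0000 1.0000
    outer loop
      vertex 28.84 19.47 6.47
      vertex 6.19 2.77 6.47
      vertex 14.90 0.00 6.47
    endloop
  endfacet
  facet normal 0.0000 0.0000 1.0000
    outer loop
      vertex 28.84 19.47 6.47
      vertex 14.90 0.00 6.47
      vertex 23.58 2.89 6.47
    endloop
  endfacet
  facet normal 0.0000 0.0000 1.0000
    outer loop
      vertex 28.84 19.47 6.47
      vertex 23.58 2.89 6.47
      vertex 28.91 10.33 6.47
    endloop
  endfacet
  facet normal 0.8047 0.5937 0.0000
    outer loop
      vertex 28.84 19.47 0.00
      vertex 23.41 26.83 0.00
      vertex 23.41 26.83 6.47
    endloop
  endfacet
  facet normal 0.8047 0.5937 0.0000
    outer loop
      vertex 28.84 19.47 0.00
      vertex 23.41 26.83 6.47
      vertex 28.84 19.47 6.47
    endloop
  endfacet
  facet normal 0.3031 0.9530 0.0000
    outer loop
      vertex 23.41 26.83 0.00
      vertex 14.70 29.60 0.00
      vertex 14.70 29.60 6.47
    endloop
  endfacet
  facet normal 0.3031 0.9530 0.0000
    outer loop
      vertex 23.41 26.83 0.00
      vertex 14.70 29.60 6.47
      vertex 23.41 26.83 6.47
    endloop
  endfacet
  facet normal -0.3159 0.9488 0.0000
    outer loop
      vertex 14.70 29.60 0.00
      vertex 6.02 26.71 0.00
      vertex 6.02 26.71 6.47
    endloop
  endfacet
  facet normal -0.3159 0.9488 0.0000
    outer loop
      vertex 14.70 29.60 0.00
      vertex 6.02 26.71 6.47
      vertex 14.70 29.60 6.47
    endloop
  endfacet
  facet normal -0.8129 0.5824 0.0000
    outer loop
      vertex 6.02 26.71 0.00
      vertex 0.69 19.27 0.00
      vertex 0.69 19.27 6.47
    endloop
  endfacet
  facet normal -0.8129 0.5824 0.0000
    outer loop
      vertex 6.02 26.71 0.00
      vertex 0.69 19.27 6.47
      vertex 6.02 26.71 6.47
    endloop
  endfacet
  facet normal -1.0000 -0.0077 0.0000
    outer loop
      vertex 0.69 19.27 0.00
      vertex 0.76 10.13 0.00
      vertex 0.76 10.13 6.47
    endloop
  endfacet
  facet normal -1.0000 -0.0077 0.0000
    outer loop
      vertex 0.69 19.27 0.00
      vertex 0.76 10.13 6.47
      vertex 0.69 19.27 6.47
    endloop
  endfacet
  facet normal -0.8047 -0.5937 0.0000
    outer loop
      vertex 0.76 10.13 0.00
      vertex 6.19 2.77 0.00
      vertex 6.19 2.77 6.47
    endloop
  endfacet
  facet normal -0.8047 -0.5937 0.0000
    outer loop
      vertex 0.76 10.13 0.00
      vertex 6.19 2.77 6.47
      vertex 0.76 10.13 6.47
    endloop
  endfacet
  facet normal -0.3031 -0.9530 0.0000
    outer loop
      vertex 6.19 2.77 0.00
      vertex 14.90 0.00 0.00
      vertex 14.90 0.00 6.47
    endloop
  endfacet
  facet normal -0.3031 -0.9530 0.0000
    outer loop
      vertex 6.19 2.77 0.00
      vertex 14.90 0.00 6.47
      vertex 6.19 2.77 6.47
    endloop
  endfacet
  facet normal 0.3159 -0.9488 0.0000
    outer loop
      vertex 14.90 0.00 0.00
      vertex 23.58 2.89 0.00
      vertex 23.58 2.89 6.47
    endloop
  endfacet
  facet normal 0.3159 -0.9488 0.0000
    outer loop
      vertex 14.90 0.00 0.00
      vertex 23.58 2.89 6.47
      vertex 14.90 0.00 6.47
    endloop
  endfacet
  facet normal 0.8129 -0.5824 0.0000
    outer loop
      vertex 23.58 2.89 0.00
      vertex 28.91 10.33 0.00
      vertex 28.91 10.33 6.47
    endloop
  endfacet
  facet normal 0.8129 -0.5824 0.0000
    outer loop
      vertex 23.58 2.89 0.00
      vertex 28.91 10.33 6.47
      vertex 23.58 2.89 6.47
    endloop
  endfacet
  facet normal 1.0000 0.0077 0.0000
    outer loop
      vertex 28.91 10.33 0.00
      vertex 28.84 19.47 0.00
      vertex 28.84 19.47 6.47
    endloop
  endfacet
  facet normal 1.0000 0.0077 0.0000
    outer loop
      vertex 28.91 10.33 0.00
      vertex 28.84 19.47 6.47
      vertex 28.91 10.33 6.47
    endloop
  endfacet
endsolid part

The G0 Z moves step by Δz≈1.62 mm. Every layer's G1 loop is the same polygon, so the solid is a straight extrusion of it from z=0 to z≈6.47. Closing with flat bottom and top caps and triangulating gives 36 facets — a regular 10-sided prism (a cylinder approximated with 10 flat sides), circumscribed radius ≈ 14.8 mm, height ≈ 6.47 mm.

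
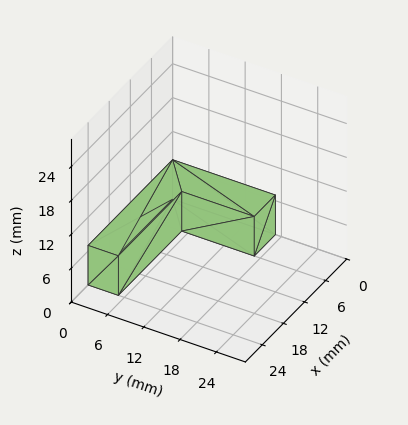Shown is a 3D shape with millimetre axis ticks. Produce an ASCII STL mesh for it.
Reading the render: the shape is an L-shaped prism: outer 24 × 17 mm, arm thicknesses ≈ 5 mm (horizontal) and 6 mm (vertical), extruded 7 mm in z (dimensions read to the nearest mm from the axis ticks). For the STL, each face is triangulated and given an outward normal.

solid part
  facet normal 0.0000 0.0000 -1.0000
    outer loop
      vertex 24.00 5.00 0.00
      vertex 24.00 0.00 0.00
      vertex 0.00 0.00 0.00
    endloop
  endfacet
  facet normal 0.0000 0.0000 -1.0000
    outer loop
      vertex 6.00 5.00 0.00
      vertex 24.00 5.00 0.00
      vertex 0.00 0.00 0.00
    endloop
  endfacet
  facet normal 0.0000 0.0000 -1.0000
    outer loop
      vertex 6.00 17.00 0.00
      vertex 6.00 5.00 0.00
      vertex 0.00 0.00 0.00
    endloop
  endfacet
  facet normal 0.0000 0.0000 -1.0000
    outer loop
      vertex 0.00 17.00 0.00
      vertex 6.00 17.00 0.00
      vertex 0.00 0.00 0.00
    endloop
  endfacet
  facet normal 0.0000 0.0000 1.0000
    outer loop
      vertex 0.00 0.00 7.00
      vertex 24.00 0.00 7.00
      vertex 24.00 5.00 7.00
    endloop
  endfacet
  facet normal 0.0000 0.0000 1.0000
    outer loop
      vertex 0.00 0.00 7.00
      vertex 24.00 5.00 7.00
      vertex 6.00 5.00 7.00
    endloop
  endfacet
  facet normal 0.0000 0.0000 1.0000
    outer loop
      vertex 0.00 0.00 7.00
      vertex 6.00 5.00 7.00
      vertex 6.00 17.00 7.00
    endloop
  endfacet
  facet normal 0.0000 0.0000 1.0000
    outer loop
      vertex 0.00 0.00 7.00
      vertex 6.00 17.00 7.00
      vertex 0.00 17.00 7.00
    endloop
  endfacet
  facet normal 0.0000 -1.0000 0.0000
    outer loop
      vertex 0.00 0.00 0.00
      vertex 24.00 0.00 0.00
      vertex 24.00 0.00 7.00
    endloop
  endfacet
  facet normal 0.0000 -1.0000 0.0000
    outer loop
      vertex 0.00 0.00 0.00
      vertex 24.00 0.00 7.00
      vertex 0.00 0.00 7.00
    endloop
  endfacet
  facet normal 1.0000 0.0000 0.0000
    outer loop
      vertex 24.00 0.00 0.00
      vertex 24.00 5.00 0.00
      vertex 24.00 5.00 7.00
    endloop
  endfacet
  facet normal 1.0000 0.0000 0.0000
    outer loop
      vertex 24.00 0.00 0.00
      vertex 24.00 5.00 7.00
      vertex 24.00 0.00 7.00
    endloop
  endfacet
  facet normal 0.0000 1.0000 0.0000
    outer loop
      vertex 24.00 5.00 0.00
      vertex 6.00 5.00 0.00
      vertex 6.00 5.00 7.00
    endloop
  endfacet
  facet normal 0.0000 1.0000 0.0000
    outer loop
      vertex 24.00 5.00 0.00
      vertex 6.00 5.00 7.00
      vertex 24.00 5.00 7.00
    endloop
  endfacet
  facet normal 1.0000 0.0000 0.0000
    outer loop
      vertex 6.00 5.00 0.00
      vertex 6.00 17.00 0.00
      vertex 6.00 17.00 7.00
    endloop
  endfacet
  facet normal 1.0000 0.0000 0.0000
    outer loop
      vertex 6.00 5.00 0.00
      vertex 6.00 17.00 7.00
      vertex 6.00 5.00 7.00
    endloop
  endfacet
  facet normal 0.0000 1.0000 0.0000
    outer loop
      vertex 6.00 17.00 0.00
      vertex 0.00 17.00 0.00
      vertex 0.00 17.00 7.00
    endloop
  endfacet
  facet normal 0.0000 1.0000 0.0000
    outer loop
      vertex 6.00 17.00 0.00
      vertex 0.00 17.00 7.00
      vertex 6.00 17.00 7.00
    endloop
  endfacet
  facet normal -1.0000 0.0000 0.0000
    outer loop
      vertex 0.00 17.00 0.00
      vertex 0.00 0.00 0.00
      vertex 0.00 0.00 7.00
    endloop
  endfacet
  facet normal -1.0000 0.0000 0.0000
    outer loop
      vertex 0.00 17.00 0.00
      vertex 0.00 0.00 7.00
      vertex 0.00 17.00 7.00
    endloop
  endfacet
endsolid part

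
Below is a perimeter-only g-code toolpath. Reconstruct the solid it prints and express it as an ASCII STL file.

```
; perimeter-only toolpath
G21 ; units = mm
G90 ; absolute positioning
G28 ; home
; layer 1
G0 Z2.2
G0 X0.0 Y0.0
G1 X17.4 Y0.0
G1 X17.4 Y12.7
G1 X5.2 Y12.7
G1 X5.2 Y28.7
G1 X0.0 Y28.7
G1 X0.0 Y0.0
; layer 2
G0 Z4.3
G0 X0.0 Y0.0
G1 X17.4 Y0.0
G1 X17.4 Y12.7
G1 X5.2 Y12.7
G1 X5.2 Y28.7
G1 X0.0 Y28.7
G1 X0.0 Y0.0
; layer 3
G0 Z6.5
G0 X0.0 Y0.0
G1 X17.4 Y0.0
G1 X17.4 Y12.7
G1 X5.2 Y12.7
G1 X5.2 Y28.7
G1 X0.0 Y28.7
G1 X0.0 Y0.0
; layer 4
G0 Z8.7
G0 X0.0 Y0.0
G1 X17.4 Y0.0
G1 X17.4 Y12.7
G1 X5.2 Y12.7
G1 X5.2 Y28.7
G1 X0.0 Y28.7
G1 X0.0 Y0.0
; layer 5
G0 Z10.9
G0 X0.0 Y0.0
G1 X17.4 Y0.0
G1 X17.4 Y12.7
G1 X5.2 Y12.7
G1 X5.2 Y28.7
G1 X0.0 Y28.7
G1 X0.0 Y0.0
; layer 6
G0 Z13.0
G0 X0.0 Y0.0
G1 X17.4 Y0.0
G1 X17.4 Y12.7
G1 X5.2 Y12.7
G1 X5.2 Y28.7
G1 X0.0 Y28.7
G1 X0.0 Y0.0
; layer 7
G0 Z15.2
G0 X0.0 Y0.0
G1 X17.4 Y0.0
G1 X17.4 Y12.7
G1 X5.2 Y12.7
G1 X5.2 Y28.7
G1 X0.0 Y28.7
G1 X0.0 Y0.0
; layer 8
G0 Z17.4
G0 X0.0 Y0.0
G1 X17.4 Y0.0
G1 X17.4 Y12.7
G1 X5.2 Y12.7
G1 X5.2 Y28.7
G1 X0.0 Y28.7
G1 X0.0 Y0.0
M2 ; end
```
solid part
  facet normal 0.0000 0.0000 -1.0000
    outer loop
      vertex 17.4 12.7 0.0
      vertex 17.4 0.0 0.0
      vertex 0.0 0.0 0.0
    endloop
  endfacet
  facet normal 0.0000 0.0000 -1.0000
    outer loop
      vertex 5.2 12.7 0.0
      vertex 17.4 12.7 0.0
      vertex 0.0 0.0 0.0
    endloop
  endfacet
  facet normal 0.0000 0.0000 -1.0000
    outer loop
      vertex 5.2 28.7 0.0
      vertex 5.2 12.7 0.0
      vertex 0.0 0.0 0.0
    endloop
  endfacet
  facet normal 0.0000 0.0000 -1.0000
    outer loop
      vertex 0.0 28.7 0.0
      vertex 5.2 28.7 0.0
      vertex 0.0 0.0 0.0
    endloop
  endfacet
  facet normal 0.0000 0.0000 1.0000
    outer loop
      vertex 0.0 0.0 17.4
      vertex 17.4 0.0 17.4
      vertex 17.4 12.7 17.4
    endloop
  endfacet
  facet normal 0.0000 0.0000 1.0000
    outer loop
      vertex 0.0 0.0 17.4
      vertex 17.4 12.7 17.4
      vertex 5.2 12.7 17.4
    endloop
  endfacet
  facet normal 0.0000 0.0000 1.0000
    outer loop
      vertex 0.0 0.0 17.4
      vertex 5.2 12.7 17.4
      vertex 5.2 28.7 17.4
    endloop
  endfacet
  facet normal 0.0000 0.0000 1.0000
    outer loop
      vertex 0.0 0.0 17.4
      vertex 5.2 28.7 17.4
      vertex 0.0 28.7 17.4
    endloop
  endfacet
  facet normal 0.0000 -1.0000 0.0000
    outer loop
      vertex 0.0 0.0 0.0
      vertex 17.4 0.0 0.0
      vertex 17.4 0.0 17.4
    endloop
  endfacet
  facet normal 0.0000 -1.0000 0.0000
    outer loop
      vertex 0.0 0.0 0.0
      vertex 17.4 0.0 17.4
      vertex 0.0 0.0 17.4
    endloop
  endfacet
  facet normal 1.0000 0.0000 0.0000
    outer loop
      vertex 17.4 0.0 0.0
      vertex 17.4 12.7 0.0
      vertex 17.4 12.7 17.4
    endloop
  endfacet
  facet normal 1.0000 0.0000 0.0000
    outer loop
      vertex 17.4 0.0 0.0
      vertex 17.4 12.7 17.4
      vertex 17.4 0.0 17.4
    endloop
  endfacet
  facet normal 0.0000 1.0000 0.0000
    outer loop
      vertex 17.4 12.7 0.0
      vertex 5.2 12.7 0.0
      vertex 5.2 12.7 17.4
    endloop
  endfacet
  facet normal 0.0000 1.0000 0.0000
    outer loop
      vertex 17.4 12.7 0.0
      vertex 5.2 12.7 17.4
      vertex 17.4 12.7 17.4
    endloop
  endfacet
  facet normal 1.0000 0.0000 0.0000
    outer loop
      vertex 5.2 12.7 0.0
      vertex 5.2 28.7 0.0
      vertex 5.2 28.7 17.4
    endloop
  endfacet
  facet normal 1.0000 0.0000 0.0000
    outer loop
      vertex 5.2 12.7 0.0
      vertex 5.2 28.7 17.4
      vertex 5.2 12.7 17.4
    endloop
  endfacet
  facet normal 0.0000 1.0000 0.0000
    outer loop
      vertex 5.2 28.7 0.0
      vertex 0.0 28.7 0.0
      vertex 0.0 28.7 17.4
    endloop
  endfacet
  facet normal 0.0000 1.0000 0.0000
    outer loop
      vertex 5.2 28.7 0.0
      vertex 0.0 28.7 17.4
      vertex 5.2 28.7 17.4
    endloop
  endfacet
  facet normal -1.0000 0.0000 0.0000
    outer loop
      vertex 0.0 28.7 0.0
      vertex 0.0 0.0 0.0
      vertex 0.0 0.0 17.4
    endloop
  endfacet
  facet normal -1.0000 0.0000 0.0000
    outer loop
      vertex 0.0 28.7 0.0
      vertex 0.0 0.0 17.4
      vertex 0.0 28.7 17.4
    endloop
  endfacet
endsolid part

The G0 Z moves step by Δz≈2.2 mm. Every layer's G1 loop is the same polygon, so the solid is a straight extrusion of it from z=0 to z≈17.4. Closing with flat bottom and top caps and triangulating gives 20 facets — an L-shaped prism: outer 17.4 × 28.7 mm, arm thicknesses ≈ 12.7 mm (horizontal) and 5.2 mm (vertical), extruded 17.4 mm in z.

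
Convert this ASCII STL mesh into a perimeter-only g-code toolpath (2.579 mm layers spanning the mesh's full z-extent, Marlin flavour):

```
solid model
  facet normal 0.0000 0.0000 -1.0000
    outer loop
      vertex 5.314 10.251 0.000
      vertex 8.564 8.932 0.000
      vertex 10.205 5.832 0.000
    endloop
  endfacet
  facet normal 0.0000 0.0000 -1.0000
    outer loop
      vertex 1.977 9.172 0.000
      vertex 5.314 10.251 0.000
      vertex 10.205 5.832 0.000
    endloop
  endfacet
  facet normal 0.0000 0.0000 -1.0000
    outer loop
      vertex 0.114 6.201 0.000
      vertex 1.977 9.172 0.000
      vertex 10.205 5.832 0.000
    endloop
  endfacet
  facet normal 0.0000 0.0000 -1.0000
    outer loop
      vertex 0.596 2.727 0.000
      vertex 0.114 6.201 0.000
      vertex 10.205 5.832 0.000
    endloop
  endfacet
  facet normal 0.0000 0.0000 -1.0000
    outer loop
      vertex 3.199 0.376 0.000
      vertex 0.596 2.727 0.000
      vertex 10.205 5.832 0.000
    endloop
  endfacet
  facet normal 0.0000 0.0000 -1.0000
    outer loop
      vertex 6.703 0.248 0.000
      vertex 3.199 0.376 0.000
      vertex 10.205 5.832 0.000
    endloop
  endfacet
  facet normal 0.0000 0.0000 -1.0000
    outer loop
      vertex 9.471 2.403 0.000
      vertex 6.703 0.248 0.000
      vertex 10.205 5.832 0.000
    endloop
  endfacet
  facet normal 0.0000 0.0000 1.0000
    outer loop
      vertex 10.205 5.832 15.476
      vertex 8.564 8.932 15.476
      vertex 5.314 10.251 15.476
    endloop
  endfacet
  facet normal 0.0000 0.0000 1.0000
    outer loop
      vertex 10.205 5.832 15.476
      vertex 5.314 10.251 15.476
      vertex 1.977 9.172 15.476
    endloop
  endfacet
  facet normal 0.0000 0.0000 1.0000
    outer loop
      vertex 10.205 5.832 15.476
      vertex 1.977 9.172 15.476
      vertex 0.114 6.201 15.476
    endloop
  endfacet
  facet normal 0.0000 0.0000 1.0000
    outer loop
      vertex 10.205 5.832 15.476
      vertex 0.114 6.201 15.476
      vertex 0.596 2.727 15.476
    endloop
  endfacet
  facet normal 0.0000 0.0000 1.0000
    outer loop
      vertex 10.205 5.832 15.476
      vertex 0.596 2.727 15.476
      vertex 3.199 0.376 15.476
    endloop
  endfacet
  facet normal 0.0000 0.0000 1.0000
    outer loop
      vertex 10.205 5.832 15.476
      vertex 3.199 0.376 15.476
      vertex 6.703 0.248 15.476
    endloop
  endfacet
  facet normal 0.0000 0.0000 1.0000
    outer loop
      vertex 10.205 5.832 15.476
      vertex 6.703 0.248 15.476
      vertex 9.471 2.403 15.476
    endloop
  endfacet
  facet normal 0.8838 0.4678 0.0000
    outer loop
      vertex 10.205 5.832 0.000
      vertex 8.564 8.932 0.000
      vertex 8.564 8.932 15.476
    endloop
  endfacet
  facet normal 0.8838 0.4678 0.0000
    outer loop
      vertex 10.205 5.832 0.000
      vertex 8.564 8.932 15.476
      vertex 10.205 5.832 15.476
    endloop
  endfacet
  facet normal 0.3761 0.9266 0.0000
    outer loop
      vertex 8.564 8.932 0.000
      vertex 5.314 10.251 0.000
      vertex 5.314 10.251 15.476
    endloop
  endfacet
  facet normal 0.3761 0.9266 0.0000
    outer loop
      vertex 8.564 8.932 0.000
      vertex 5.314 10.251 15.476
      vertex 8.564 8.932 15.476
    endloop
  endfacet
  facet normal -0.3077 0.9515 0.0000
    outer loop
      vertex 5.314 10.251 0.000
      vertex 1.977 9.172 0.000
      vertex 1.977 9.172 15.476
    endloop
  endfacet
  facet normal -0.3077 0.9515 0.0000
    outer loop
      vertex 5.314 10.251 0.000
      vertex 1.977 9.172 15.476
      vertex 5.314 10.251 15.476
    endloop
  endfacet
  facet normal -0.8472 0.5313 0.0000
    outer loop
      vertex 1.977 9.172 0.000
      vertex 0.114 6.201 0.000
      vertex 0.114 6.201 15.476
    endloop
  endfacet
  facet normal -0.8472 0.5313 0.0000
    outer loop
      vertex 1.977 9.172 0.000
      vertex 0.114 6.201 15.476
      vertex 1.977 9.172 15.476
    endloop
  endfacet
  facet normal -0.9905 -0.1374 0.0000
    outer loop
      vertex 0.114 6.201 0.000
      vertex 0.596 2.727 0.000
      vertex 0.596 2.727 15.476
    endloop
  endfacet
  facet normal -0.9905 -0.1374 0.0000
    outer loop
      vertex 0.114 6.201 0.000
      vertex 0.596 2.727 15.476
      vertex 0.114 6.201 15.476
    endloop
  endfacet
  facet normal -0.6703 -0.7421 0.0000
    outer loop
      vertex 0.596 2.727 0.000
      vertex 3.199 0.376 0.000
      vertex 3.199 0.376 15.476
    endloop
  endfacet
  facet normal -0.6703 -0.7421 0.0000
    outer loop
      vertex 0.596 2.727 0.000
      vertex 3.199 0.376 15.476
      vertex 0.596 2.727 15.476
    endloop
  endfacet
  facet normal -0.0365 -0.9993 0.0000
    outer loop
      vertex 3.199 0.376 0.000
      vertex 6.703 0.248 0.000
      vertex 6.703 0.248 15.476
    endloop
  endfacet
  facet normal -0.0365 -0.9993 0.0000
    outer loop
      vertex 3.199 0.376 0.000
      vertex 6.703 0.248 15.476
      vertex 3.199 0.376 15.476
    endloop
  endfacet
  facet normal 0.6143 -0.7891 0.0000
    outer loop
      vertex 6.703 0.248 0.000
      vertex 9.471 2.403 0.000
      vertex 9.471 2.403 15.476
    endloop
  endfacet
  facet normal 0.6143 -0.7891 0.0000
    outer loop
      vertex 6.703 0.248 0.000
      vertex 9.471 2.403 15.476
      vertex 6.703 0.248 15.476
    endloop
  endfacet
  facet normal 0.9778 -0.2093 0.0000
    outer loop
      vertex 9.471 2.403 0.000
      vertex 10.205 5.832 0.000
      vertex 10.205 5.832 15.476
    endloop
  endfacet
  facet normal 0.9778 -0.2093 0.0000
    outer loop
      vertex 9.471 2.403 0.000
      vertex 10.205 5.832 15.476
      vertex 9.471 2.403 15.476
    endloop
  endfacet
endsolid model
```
; perimeter-only toolpath
G21 ; units = mm
G90 ; absolute positioning
G28 ; home
; layer 1
G0 Z2.579
G0 X10.205 Y5.832
G1 X8.564 Y8.932
G1 X5.314 Y10.251
G1 X1.977 Y9.172
G1 X0.114 Y6.201
G1 X0.596 Y2.727
G1 X3.199 Y0.376
G1 X6.703 Y0.248
G1 X9.471 Y2.403
G1 X10.205 Y5.832
; layer 2
G0 Z5.159
G0 X10.205 Y5.832
G1 X8.564 Y8.932
G1 X5.314 Y10.251
G1 X1.977 Y9.172
G1 X0.114 Y6.201
G1 X0.596 Y2.727
G1 X3.199 Y0.376
G1 X6.703 Y0.248
G1 X9.471 Y2.403
G1 X10.205 Y5.832
; layer 3
G0 Z7.738
G0 X10.205 Y5.832
G1 X8.564 Y8.932
G1 X5.314 Y10.251
G1 X1.977 Y9.172
G1 X0.114 Y6.201
G1 X0.596 Y2.727
G1 X3.199 Y0.376
G1 X6.703 Y0.248
G1 X9.471 Y2.403
G1 X10.205 Y5.832
; layer 4
G0 Z10.317
G0 X10.205 Y5.832
G1 X8.564 Y8.932
G1 X5.314 Y10.251
G1 X1.977 Y9.172
G1 X0.114 Y6.201
G1 X0.596 Y2.727
G1 X3.199 Y0.376
G1 X6.703 Y0.248
G1 X9.471 Y2.403
G1 X10.205 Y5.832
; layer 5
G0 Z12.897
G0 X10.205 Y5.832
G1 X8.564 Y8.932
G1 X5.314 Y10.251
G1 X1.977 Y9.172
G1 X0.114 Y6.201
G1 X0.596 Y2.727
G1 X3.199 Y0.376
G1 X6.703 Y0.248
G1 X9.471 Y2.403
G1 X10.205 Y5.832
; layer 6
G0 Z15.476
G0 X10.205 Y5.832
G1 X8.564 Y8.932
G1 X5.314 Y10.251
G1 X1.977 Y9.172
G1 X0.114 Y6.201
G1 X0.596 Y2.727
G1 X3.199 Y0.376
G1 X6.703 Y0.248
G1 X9.471 Y2.403
G1 X10.205 Y5.832
M2 ; end

The solid is a regular 9-sided prism (a cylinder approximated with 9 flat sides), circumscribed radius ≈ 5.13 mm, height ≈ 15.5 mm. Slicing at Δz = 2.579 mm — 6 equal slices spanning the solid's height, so layer i sits at z = i·h/6 — gives 6 non-empty perimeters. Each is a 9-segment closed polygon; G0 lifts to the layer z and rapids to the start vertex, then G1 traces the edges.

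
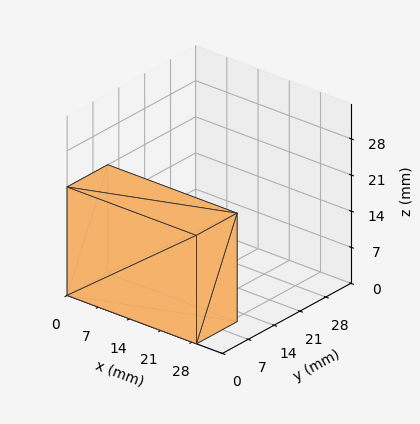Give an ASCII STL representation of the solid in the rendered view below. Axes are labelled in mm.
Reading the render: the shape is a rectangular box, roughly 29 × 11 mm footprint and 21 mm tall (dimensions read to the nearest mm from the axis ticks). For the STL, each face is triangulated and given an outward normal.

solid part
  facet normal 0.0000 0.0000 -1.0000
    outer loop
      vertex 29.00 11.00 0.00
      vertex 29.00 0.00 0.00
      vertex 0.00 0.00 0.00
    endloop
  endfacet
  facet normal 0.0000 0.0000 -1.0000
    outer loop
      vertex 0.00 11.00 0.00
      vertex 29.00 11.00 0.00
      vertex 0.00 0.00 0.00
    endloop
  endfacet
  facet normal 0.0000 0.0000 1.0000
    outer loop
      vertex 0.00 0.00 21.00
      vertex 29.00 0.00 21.00
      vertex 29.00 11.00 21.00
    endloop
  endfacet
  facet normal 0.0000 0.0000 1.0000
    outer loop
      vertex 0.00 0.00 21.00
      vertex 29.00 11.00 21.00
      vertex 0.00 11.00 21.00
    endloop
  endfacet
  facet normal 0.0000 -1.0000 0.0000
    outer loop
      vertex 0.00 0.00 0.00
      vertex 29.00 0.00 0.00
      vertex 29.00 0.00 21.00
    endloop
  endfacet
  facet normal 0.0000 -1.0000 0.0000
    outer loop
      vertex 0.00 0.00 0.00
      vertex 29.00 0.00 21.00
      vertex 0.00 0.00 21.00
    endloop
  endfacet
  facet normal 0.0000 1.0000 0.0000
    outer loop
      vertex 29.00 11.00 21.00
      vertex 29.00 11.00 0.00
      vertex 0.00 11.00 0.00
    endloop
  endfacet
  facet normal 0.0000 1.0000 0.0000
    outer loop
      vertex 0.00 11.00 21.00
      vertex 29.00 11.00 21.00
      vertex 0.00 11.00 0.00
    endloop
  endfacet
  facet normal -1.0000 0.0000 0.0000
    outer loop
      vertex 0.00 11.00 21.00
      vertex 0.00 11.00 0.00
      vertex 0.00 0.00 0.00
    endloop
  endfacet
  facet normal -1.0000 0.0000 0.0000
    outer loop
      vertex 0.00 0.00 21.00
      vertex 0.00 11.00 21.00
      vertex 0.00 0.00 0.00
    endloop
  endfacet
  facet normal 1.0000 0.0000 0.0000
    outer loop
      vertex 29.00 0.00 0.00
      vertex 29.00 11.00 0.00
      vertex 29.00 11.00 21.00
    endloop
  endfacet
  facet normal 1.0000 0.0000 0.0000
    outer loop
      vertex 29.00 0.00 0.00
      vertex 29.00 11.00 21.00
      vertex 29.00 0.00 21.00
    endloop
  endfacet
endsolid part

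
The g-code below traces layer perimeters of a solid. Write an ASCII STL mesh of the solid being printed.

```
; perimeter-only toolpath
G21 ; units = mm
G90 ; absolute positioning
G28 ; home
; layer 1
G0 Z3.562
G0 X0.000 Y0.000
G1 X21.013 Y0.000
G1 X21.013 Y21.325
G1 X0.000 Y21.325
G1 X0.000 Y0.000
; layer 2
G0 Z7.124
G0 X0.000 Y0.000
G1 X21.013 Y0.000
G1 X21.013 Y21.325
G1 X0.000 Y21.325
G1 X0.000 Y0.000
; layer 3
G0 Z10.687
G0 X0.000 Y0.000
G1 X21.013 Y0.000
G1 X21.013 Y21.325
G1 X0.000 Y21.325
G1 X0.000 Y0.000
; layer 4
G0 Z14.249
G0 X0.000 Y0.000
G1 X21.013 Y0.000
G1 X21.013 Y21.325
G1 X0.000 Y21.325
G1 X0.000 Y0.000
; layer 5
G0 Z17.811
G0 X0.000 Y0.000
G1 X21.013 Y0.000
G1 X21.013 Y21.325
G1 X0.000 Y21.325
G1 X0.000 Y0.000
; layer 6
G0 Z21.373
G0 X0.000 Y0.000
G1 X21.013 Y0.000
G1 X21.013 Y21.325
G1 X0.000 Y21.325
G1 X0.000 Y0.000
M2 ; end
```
solid part
  facet normal 0.0000 0.0000 -1.0000
    outer loop
      vertex 21.013 21.325 0.000
      vertex 21.013 0.000 0.000
      vertex 0.000 0.000 0.000
    endloop
  endfacet
  facet normal 0.0000 0.0000 -1.0000
    outer loop
      vertex 0.000 21.325 0.000
      vertex 21.013 21.325 0.000
      vertex 0.000 0.000 0.000
    endloop
  endfacet
  facet normal 0.0000 0.0000 1.0000
    outer loop
      vertex 0.000 0.000 21.373
      vertex 21.013 0.000 21.373
      vertex 21.013 21.325 21.373
    endloop
  endfacet
  facet normal 0.0000 0.0000 1.0000
    outer loop
      vertex 0.000 0.000 21.373
      vertex 21.013 21.325 21.373
      vertex 0.000 21.325 21.373
    endloop
  endfacet
  facet normal 0.0000 -1.0000 0.0000
    outer loop
      vertex 0.000 0.000 0.000
      vertex 21.013 0.000 0.000
      vertex 21.013 0.000 21.373
    endloop
  endfacet
  facet normal 0.0000 -1.0000 0.0000
    outer loop
      vertex 0.000 0.000 0.000
      vertex 21.013 0.000 21.373
      vertex 0.000 0.000 21.373
    endloop
  endfacet
  facet normal 0.0000 1.0000 0.0000
    outer loop
      vertex 21.013 21.325 21.373
      vertex 21.013 21.325 0.000
      vertex 0.000 21.325 0.000
    endloop
  endfacet
  facet normal 0.0000 1.0000 0.0000
    outer loop
      vertex 0.000 21.325 21.373
      vertex 21.013 21.325 21.373
      vertex 0.000 21.325 0.000
    endloop
  endfacet
  facet normal -1.0000 0.0000 0.0000
    outer loop
      vertex 0.000 21.325 21.373
      vertex 0.000 21.325 0.000
      vertex 0.000 0.000 0.000
    endloop
  endfacet
  facet normal -1.0000 0.0000 0.0000
    outer loop
      vertex 0.000 0.000 21.373
      vertex 0.000 21.325 21.373
      vertex 0.000 0.000 0.000
    endloop
  endfacet
  facet normal 1.0000 0.0000 0.0000
    outer loop
      vertex 21.013 0.000 0.000
      vertex 21.013 21.325 0.000
      vertex 21.013 21.325 21.373
    endloop
  endfacet
  facet normal 1.0000 0.0000 0.0000
    outer loop
      vertex 21.013 0.000 0.000
      vertex 21.013 21.325 21.373
      vertex 21.013 0.000 21.373
    endloop
  endfacet
endsolid part

The G0 Z moves step by Δz≈3.562 mm. Every layer's G1 loop is the same polygon, so the solid is a straight extrusion of it from z=0 to z≈21.4. Closing with flat bottom and top caps and triangulating gives 12 facets — a rectangular box, roughly 21 × 21.3 mm footprint and 21.4 mm tall.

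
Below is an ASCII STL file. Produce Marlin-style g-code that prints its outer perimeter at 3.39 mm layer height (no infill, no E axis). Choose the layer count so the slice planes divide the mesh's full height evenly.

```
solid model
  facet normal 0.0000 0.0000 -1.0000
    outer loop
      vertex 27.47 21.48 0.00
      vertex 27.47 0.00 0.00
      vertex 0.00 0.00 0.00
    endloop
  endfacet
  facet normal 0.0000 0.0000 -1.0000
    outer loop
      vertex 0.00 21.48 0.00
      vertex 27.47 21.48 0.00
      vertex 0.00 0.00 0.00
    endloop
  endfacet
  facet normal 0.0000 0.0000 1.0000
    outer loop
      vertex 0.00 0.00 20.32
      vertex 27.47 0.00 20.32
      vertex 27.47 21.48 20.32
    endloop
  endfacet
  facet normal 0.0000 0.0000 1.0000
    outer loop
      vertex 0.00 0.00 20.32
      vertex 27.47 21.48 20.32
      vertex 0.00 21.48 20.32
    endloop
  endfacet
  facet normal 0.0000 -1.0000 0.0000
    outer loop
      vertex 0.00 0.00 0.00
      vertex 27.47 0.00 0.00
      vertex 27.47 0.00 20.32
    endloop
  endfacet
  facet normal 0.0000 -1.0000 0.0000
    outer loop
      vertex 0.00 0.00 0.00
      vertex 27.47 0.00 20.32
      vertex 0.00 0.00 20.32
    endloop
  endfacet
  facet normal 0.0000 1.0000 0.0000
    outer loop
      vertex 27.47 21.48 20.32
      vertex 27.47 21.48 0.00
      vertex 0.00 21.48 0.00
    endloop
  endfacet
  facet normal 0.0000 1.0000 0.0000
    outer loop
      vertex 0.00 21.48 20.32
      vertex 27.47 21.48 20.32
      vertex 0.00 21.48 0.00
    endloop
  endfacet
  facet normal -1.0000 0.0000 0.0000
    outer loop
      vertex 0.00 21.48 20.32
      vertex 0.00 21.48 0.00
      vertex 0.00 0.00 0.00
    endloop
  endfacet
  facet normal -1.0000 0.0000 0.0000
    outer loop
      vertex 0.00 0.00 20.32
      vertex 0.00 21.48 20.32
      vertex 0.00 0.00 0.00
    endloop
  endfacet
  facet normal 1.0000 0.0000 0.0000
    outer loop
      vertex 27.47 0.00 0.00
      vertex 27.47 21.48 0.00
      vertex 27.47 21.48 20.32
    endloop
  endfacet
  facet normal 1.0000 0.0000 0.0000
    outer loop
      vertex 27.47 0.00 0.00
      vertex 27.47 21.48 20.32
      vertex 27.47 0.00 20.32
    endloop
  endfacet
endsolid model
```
; perimeter-only toolpath
G21 ; units = mm
G90 ; absolute positioning
G28 ; home
; layer 1
G0 Z3.39
G0 X0.00 Y0.00
G1 X27.47 Y0.00
G1 X27.47 Y21.48
G1 X0.00 Y21.48
G1 X0.00 Y0.00
; layer 2
G0 Z6.77
G0 X0.00 Y0.00
G1 X27.47 Y0.00
G1 X27.47 Y21.48
G1 X0.00 Y21.48
G1 X0.00 Y0.00
; layer 3
G0 Z10.16
G0 X0.00 Y0.00
G1 X27.47 Y0.00
G1 X27.47 Y21.48
G1 X0.00 Y21.48
G1 X0.00 Y0.00
; layer 4
G0 Z13.55
G0 X0.00 Y0.00
G1 X27.47 Y0.00
G1 X27.47 Y21.48
G1 X0.00 Y21.48
G1 X0.00 Y0.00
; layer 5
G0 Z16.93
G0 X0.00 Y0.00
G1 X27.47 Y0.00
G1 X27.47 Y21.48
G1 X0.00 Y21.48
G1 X0.00 Y0.00
; layer 6
G0 Z20.32
G0 X0.00 Y0.00
G1 X27.47 Y0.00
G1 X27.47 Y21.48
G1 X0.00 Y21.48
G1 X0.00 Y0.00
M2 ; end

The solid is a rectangular box, roughly 27.5 × 21.5 mm footprint and 20.3 mm tall. Slicing at Δz = 3.39 mm — 6 equal slices spanning the solid's height, so layer i sits at z = i·h/6 — gives 6 non-empty perimeters. Each is a 4-segment closed polygon; G0 lifts to the layer z and rapids to the start vertex, then G1 traces the edges.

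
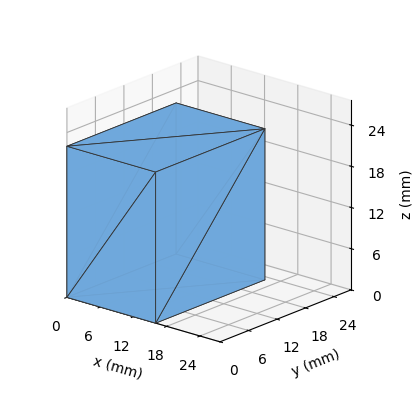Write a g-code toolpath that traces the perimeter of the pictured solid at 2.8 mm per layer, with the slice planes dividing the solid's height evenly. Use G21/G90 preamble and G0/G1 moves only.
Reading the render: the shape is a rectangular box, roughly 16 × 23 mm footprint and 22 mm tall (dimensions read to the nearest mm from the axis ticks). For the g-code, the solid's height is divided into equal slices at the stated Δz and each level perimeter traced with G1 moves after a G0 lift.

; perimeter-only toolpath
G21 ; units = mm
G90 ; absolute positioning
G28 ; home
; layer 1
G0 Z2.8
G0 X0.0 Y0.0
G1 X16.0 Y0.0
G1 X16.0 Y23.0
G1 X0.0 Y23.0
G1 X0.0 Y0.0
; layer 2
G0 Z5.5
G0 X0.0 Y0.0
G1 X16.0 Y0.0
G1 X16.0 Y23.0
G1 X0.0 Y23.0
G1 X0.0 Y0.0
; layer 3
G0 Z8.2
G0 X0.0 Y0.0
G1 X16.0 Y0.0
G1 X16.0 Y23.0
G1 X0.0 Y23.0
G1 X0.0 Y0.0
; layer 4
G0 Z11.0
G0 X0.0 Y0.0
G1 X16.0 Y0.0
G1 X16.0 Y23.0
G1 X0.0 Y23.0
G1 X0.0 Y0.0
; layer 5
G0 Z13.8
G0 X0.0 Y0.0
G1 X16.0 Y0.0
G1 X16.0 Y23.0
G1 X0.0 Y23.0
G1 X0.0 Y0.0
; layer 6
G0 Z16.5
G0 X0.0 Y0.0
G1 X16.0 Y0.0
G1 X16.0 Y23.0
G1 X0.0 Y23.0
G1 X0.0 Y0.0
; layer 7
G0 Z19.2
G0 X0.0 Y0.0
G1 X16.0 Y0.0
G1 X16.0 Y23.0
G1 X0.0 Y23.0
G1 X0.0 Y0.0
; layer 8
G0 Z22.0
G0 X0.0 Y0.0
G1 X16.0 Y0.0
G1 X16.0 Y23.0
G1 X0.0 Y23.0
G1 X0.0 Y0.0
M2 ; end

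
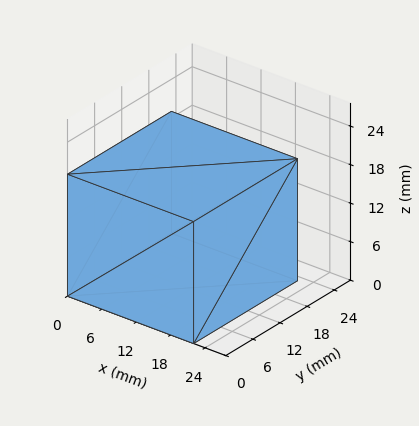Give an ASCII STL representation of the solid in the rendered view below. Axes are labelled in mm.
Reading the render: the shape is a rectangular box, roughly 22 × 23 mm footprint and 19 mm tall (dimensions read to the nearest mm from the axis ticks). For the STL, each face is triangulated and given an outward normal.

solid part
  facet normal 0.0000 0.0000 -1.0000
    outer loop
      vertex 22.000 23.000 0.000
      vertex 22.000 0.000 0.000
      vertex 0.000 0.000 0.000
    endloop
  endfacet
  facet normal 0.0000 0.0000 -1.0000
    outer loop
      vertex 0.000 23.000 0.000
      vertex 22.000 23.000 0.000
      vertex 0.000 0.000 0.000
    endloop
  endfacet
  facet normal 0.0000 0.0000 1.0000
    outer loop
      vertex 0.000 0.000 19.000
      vertex 22.000 0.000 19.000
      vertex 22.000 23.000 19.000
    endloop
  endfacet
  facet normal 0.0000 0.0000 1.0000
    outer loop
      vertex 0.000 0.000 19.000
      vertex 22.000 23.000 19.000
      vertex 0.000 23.000 19.000
    endloop
  endfacet
  facet normal 0.0000 -1.0000 0.0000
    outer loop
      vertex 0.000 0.000 0.000
      vertex 22.000 0.000 0.000
      vertex 22.000 0.000 19.000
    endloop
  endfacet
  facet normal 0.0000 -1.0000 0.0000
    outer loop
      vertex 0.000 0.000 0.000
      vertex 22.000 0.000 19.000
      vertex 0.000 0.000 19.000
    endloop
  endfacet
  facet normal 0.0000 1.0000 0.0000
    outer loop
      vertex 22.000 23.000 19.000
      vertex 22.000 23.000 0.000
      vertex 0.000 23.000 0.000
    endloop
  endfacet
  facet normal 0.0000 1.0000 0.0000
    outer loop
      vertex 0.000 23.000 19.000
      vertex 22.000 23.000 19.000
      vertex 0.000 23.000 0.000
    endloop
  endfacet
  facet normal -1.0000 0.0000 0.0000
    outer loop
      vertex 0.000 23.000 19.000
      vertex 0.000 23.000 0.000
      vertex 0.000 0.000 0.000
    endloop
  endfacet
  facet normal -1.0000 0.0000 0.0000
    outer loop
      vertex 0.000 0.000 19.000
      vertex 0.000 23.000 19.000
      vertex 0.000 0.000 0.000
    endloop
  endfacet
  facet normal 1.0000 0.0000 0.0000
    outer loop
      vertex 22.000 0.000 0.000
      vertex 22.000 23.000 0.000
      vertex 22.000 23.000 19.000
    endloop
  endfacet
  facet normal 1.0000 0.0000 0.0000
    outer loop
      vertex 22.000 0.000 0.000
      vertex 22.000 23.000 19.000
      vertex 22.000 0.000 19.000
    endloop
  endfacet
endsolid part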